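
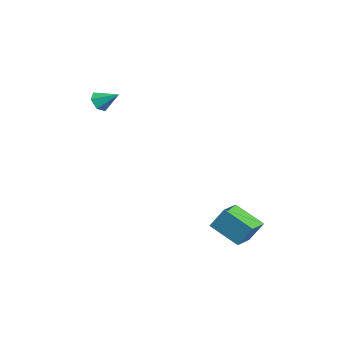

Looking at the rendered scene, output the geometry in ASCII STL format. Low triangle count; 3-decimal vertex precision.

solid 
facet normal -0.445 -0.733 -0.514
outer loop
vertex -1.939 -2.176 2.548
vertex -2.141 -2.438 3.096
vertex -2.505 -2.006 2.795
endloop
endfacet
facet normal 0.050 0.873 -0.485
outer loop
vertex -1.939 -2.176 2.548
vertex -2.505 -2.006 2.795
vertex -1.599 -1.542 3.724
endloop
endfacet
facet normal -0.446 -0.733 -0.514
outer loop
vertex -2.505 -2.006 2.795
vertex -2.141 -2.438 3.096
vertex -2.707 -2.267 3.343
endloop
endfacet
facet normal -0.579 0.798 0.166
outer loop
vertex -2.505 -2.006 2.795
vertex -2.707 -2.267 3.343
vertex -1.599 -1.542 3.724
endloop
endfacet
facet normal -0.446 -0.733 -0.514
outer loop
vertex -2.707 -2.267 3.343
vertex -2.141 -2.438 3.096
vertex -2.343 -2.699 3.644
endloop
endfacet
facet normal -0.446 0.227 0.866
outer loop
vertex -2.707 -2.267 3.343
vertex -2.343 -2.699 3.644
vertex -1.599 -1.542 3.724
endloop
endfacet
facet normal -0.444 -0.735 -0.513
outer loop
vertex -2.343 -2.699 3.644
vertex -2.141 -2.438 3.096
vertex -1.777 -2.869 3.398
endloop
endfacet
facet normal 0.316 -0.266 0.911
outer loop
vertex -2.343 -2.699 3.644
vertex -1.777 -2.869 3.398
vertex -1.599 -1.542 3.724
endloop
endfacet
facet normal -0.444 -0.735 -0.513
outer loop
vertex -1.777 -2.869 3.398
vertex -2.141 -2.438 3.096
vertex -1.575 -2.608 2.85
endloop
endfacet
facet normal 0.947 -0.191 0.258
outer loop
vertex -1.777 -2.869 3.398
vertex -1.575 -2.608 2.85
vertex -1.599 -1.542 3.724
endloop
endfacet
facet normal -0.444 -0.734 -0.514
outer loop
vertex -1.575 -2.608 2.85
vertex -2.141 -2.438 3.096
vertex -1.939 -2.176 2.548
endloop
endfacet
facet normal 0.814 0.379 -0.440
outer loop
vertex -1.575 -2.608 2.85
vertex -1.939 -2.176 2.548
vertex -1.599 -1.542 3.724
endloop
endfacet
facet normal -0.543 -0.672 0.504
outer loop
vertex 3.448 2.822 -2.007
vertex 2.445 3.516 -2.163
vertex 3.185 2.188 -3.135
endloop
endfacet
facet normal 0.816 -0.564 0.127
outer loop
vertex 4.135 3.364 -4.017
vertex 3.448 2.822 -2.007
vertex 3.185 2.188 -3.135
endloop
endfacet
facet normal -0.544 -0.671 0.504
outer loop
vertex 3.185 2.188 -3.135
vertex 2.445 3.516 -2.163
vertex 2.182 2.883 -3.291
endloop
endfacet
facet normal -0.199 -0.480 -0.854
outer loop
vertex 2.182 2.883 -3.291
vertex 4.135 3.364 -4.017
vertex 3.185 2.188 -3.135
endloop
endfacet
facet normal 0.199 0.480 0.854
outer loop
vertex 3.448 2.822 -2.007
vertex 3.395 4.692 -3.045
vertex 2.445 3.516 -2.163
endloop
endfacet
facet normal 0.816 -0.564 0.127
outer loop
vertex 4.398 3.997 -2.889
vertex 3.448 2.822 -2.007
vertex 4.135 3.364 -4.017
endloop
endfacet
facet normal 0.200 0.480 0.854
outer loop
vertex 4.398 3.997 -2.889
vertex 3.395 4.692 -3.045
vertex 3.448 2.822 -2.007
endloop
endfacet
facet normal -0.816 0.564 -0.126
outer loop
vertex 2.445 3.516 -2.163
vertex 3.395 4.692 -3.045
vertex 2.182 2.883 -3.291
endloop
endfacet
facet normal -0.199 -0.480 -0.854
outer loop
vertex 3.132 4.058 -4.173
vertex 4.135 3.364 -4.017
vertex 2.182 2.883 -3.291
endloop
endfacet
facet normal -0.816 0.564 -0.127
outer loop
vertex 2.182 2.883 -3.291
vertex 3.395 4.692 -3.045
vertex 3.132 4.058 -4.173
endloop
endfacet
facet normal 0.543 0.672 -0.504
outer loop
vertex 3.132 4.058 -4.173
vertex 4.398 3.997 -2.889
vertex 4.135 3.364 -4.017
endloop
endfacet
facet normal 0.544 0.671 -0.504
outer loop
vertex 3.395 4.692 -3.045
vertex 4.398 3.997 -2.889
vertex 3.132 4.058 -4.173
endloop
endfacet

endsolid


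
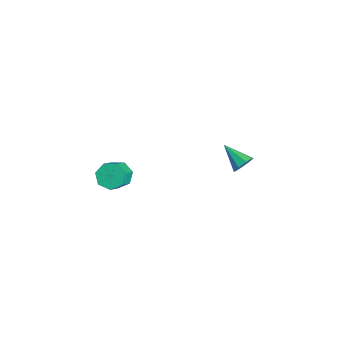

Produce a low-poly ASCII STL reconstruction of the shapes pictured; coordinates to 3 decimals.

solid 
facet normal 0.753 0.454 -0.476
outer loop
vertex -1.597 2.882 1.938
vertex -1.995 3.252 1.661
vertex -1.678 3.272 2.182
endloop
endfacet
facet normal 0.313 -0.456 0.833
outer loop
vertex -1.597 2.882 1.938
vertex -1.678 3.272 2.182
vertex -3.065 2.608 2.339
endloop
endfacet
facet normal 0.754 0.453 -0.476
outer loop
vertex -1.678 3.272 2.182
vertex -1.995 3.252 1.661
vertex -1.944 3.65 2.121
endloop
endfacet
facet normal 0.026 0.177 0.984
outer loop
vertex -1.678 3.272 2.182
vertex -1.944 3.65 2.121
vertex -3.065 2.608 2.339
endloop
endfacet
facet normal 0.753 0.454 -0.476
outer loop
vertex -1.944 3.65 2.121
vertex -1.995 3.252 1.661
vertex -2.241 3.795 1.79
endloop
endfacet
facet normal -0.438 0.610 0.660
outer loop
vertex -1.944 3.65 2.121
vertex -2.241 3.795 1.79
vertex -3.065 2.608 2.339
endloop
endfacet
facet normal 0.753 0.454 -0.477
outer loop
vertex -2.241 3.795 1.79
vertex -1.995 3.252 1.661
vertex -2.393 3.622 1.385
endloop
endfacet
facet normal -0.809 0.586 0.053
outer loop
vertex -2.241 3.795 1.79
vertex -2.393 3.622 1.385
vertex -3.065 2.608 2.339
endloop
endfacet
facet normal 0.753 0.453 -0.478
outer loop
vertex -2.393 3.622 1.385
vertex -1.995 3.252 1.661
vertex -2.313 3.232 1.141
endloop
endfacet
facet normal -0.868 0.123 -0.481
outer loop
vertex -2.393 3.622 1.385
vertex -2.313 3.232 1.141
vertex -3.065 2.608 2.339
endloop
endfacet
facet normal 0.753 0.453 -0.478
outer loop
vertex -2.313 3.232 1.141
vertex -1.995 3.252 1.661
vertex -2.046 2.853 1.202
endloop
endfacet
facet normal -0.582 -0.512 -0.632
outer loop
vertex -2.313 3.232 1.141
vertex -2.046 2.853 1.202
vertex -3.065 2.608 2.339
endloop
endfacet
facet normal 0.753 0.452 -0.477
outer loop
vertex -2.046 2.853 1.202
vertex -1.995 3.252 1.661
vertex -1.75 2.708 1.532
endloop
endfacet
facet normal -0.118 -0.944 -0.309
outer loop
vertex -2.046 2.853 1.202
vertex -1.75 2.708 1.532
vertex -3.065 2.608 2.339
endloop
endfacet
facet normal 0.753 0.452 -0.478
outer loop
vertex -1.75 2.708 1.532
vertex -1.995 3.252 1.661
vertex -1.597 2.882 1.938
endloop
endfacet
facet normal 0.253 -0.920 0.299
outer loop
vertex -1.75 2.708 1.532
vertex -1.597 2.882 1.938
vertex -3.065 2.608 2.339
endloop
endfacet
facet normal -0.629 0.431 -0.647
outer loop
vertex -1.353 -2.311 2.333
vertex -1.887 -2.731 2.572
vertex -1.686 -2.082 2.809
endloop
endfacet
facet normal 0.566 0.824 -0.000
outer loop
vertex -1.353 -2.311 2.333
vertex -1.686 -2.082 2.809
vertex -0.599 -2.829 3.109
endloop
endfacet
facet normal 0.566 0.824 -0.000
outer loop
vertex -0.599 -2.829 3.109
vertex -1.686 -2.082 2.809
vertex -0.932 -2.6 3.586
endloop
endfacet
facet normal 0.629 -0.432 0.646
outer loop
vertex -0.599 -2.829 3.109
vertex -0.932 -2.6 3.586
vertex -1.133 -3.249 3.348
endloop
endfacet
facet normal -0.629 0.431 -0.647
outer loop
vertex -1.686 -2.082 2.809
vertex -1.887 -2.731 2.572
vertex -2.17 -2.341 3.107
endloop
endfacet
facet normal -0.063 0.801 0.595
outer loop
vertex -1.686 -2.082 2.809
vertex -2.17 -2.341 3.107
vertex -0.932 -2.6 3.586
endloop
endfacet
facet normal -0.063 0.801 0.596
outer loop
vertex -0.932 -2.6 3.586
vertex -2.17 -2.341 3.107
vertex -1.416 -2.859 3.883
endloop
endfacet
facet normal 0.628 -0.432 0.647
outer loop
vertex -0.932 -2.6 3.586
vertex -1.416 -2.859 3.883
vertex -1.133 -3.249 3.348
endloop
endfacet
facet normal -0.628 0.432 -0.647
outer loop
vertex -2.17 -2.341 3.107
vertex -1.887 -2.731 2.572
vertex -2.441 -2.894 3.001
endloop
endfacet
facet normal -0.646 0.174 0.744
outer loop
vertex -2.17 -2.341 3.107
vertex -2.441 -2.894 3.001
vertex -1.416 -2.859 3.883
endloop
endfacet
facet normal -0.646 0.175 0.743
outer loop
vertex -1.416 -2.859 3.883
vertex -2.441 -2.894 3.001
vertex -1.687 -3.412 3.778
endloop
endfacet
facet normal 0.629 -0.431 0.647
outer loop
vertex -1.416 -2.859 3.883
vertex -1.687 -3.412 3.778
vertex -1.133 -3.249 3.348
endloop
endfacet
facet normal -0.628 0.432 -0.647
outer loop
vertex -2.441 -2.894 3.001
vertex -1.887 -2.731 2.572
vertex -2.295 -3.324 2.572
endloop
endfacet
facet normal -0.742 -0.583 0.332
outer loop
vertex -2.441 -2.894 3.001
vertex -2.295 -3.324 2.572
vertex -1.687 -3.412 3.778
endloop
endfacet
facet normal -0.742 -0.583 0.332
outer loop
vertex -1.687 -3.412 3.778
vertex -2.295 -3.324 2.572
vertex -1.541 -3.842 3.349
endloop
endfacet
facet normal 0.629 -0.432 0.647
outer loop
vertex -1.687 -3.412 3.778
vertex -1.541 -3.842 3.349
vertex -1.133 -3.249 3.348
endloop
endfacet
facet normal -0.628 0.432 -0.647
outer loop
vertex -2.295 -3.324 2.572
vertex -1.887 -2.731 2.572
vertex -1.842 -3.308 2.143
endloop
endfacet
facet normal -0.280 -0.902 -0.329
outer loop
vertex -2.295 -3.324 2.572
vertex -1.842 -3.308 2.143
vertex -1.541 -3.842 3.349
endloop
endfacet
facet normal -0.281 -0.902 -0.329
outer loop
vertex -1.541 -3.842 3.349
vertex -1.842 -3.308 2.143
vertex -1.088 -3.826 2.919
endloop
endfacet
facet normal 0.629 -0.432 0.647
outer loop
vertex -1.541 -3.842 3.349
vertex -1.088 -3.826 2.919
vertex -1.133 -3.249 3.348
endloop
endfacet
facet normal -0.629 0.432 -0.647
outer loop
vertex -1.842 -3.308 2.143
vertex -1.887 -2.731 2.572
vertex -1.422 -2.857 2.036
endloop
endfacet
facet normal 0.393 -0.542 -0.743
outer loop
vertex -1.842 -3.308 2.143
vertex -1.422 -2.857 2.036
vertex -1.088 -3.826 2.919
endloop
endfacet
facet normal 0.394 -0.541 -0.743
outer loop
vertex -1.088 -3.826 2.919
vertex -1.422 -2.857 2.036
vertex -0.668 -3.375 2.813
endloop
endfacet
facet normal 0.628 -0.432 0.647
outer loop
vertex -1.088 -3.826 2.919
vertex -0.668 -3.375 2.813
vertex -1.133 -3.249 3.348
endloop
endfacet
facet normal -0.629 0.431 -0.647
outer loop
vertex -1.422 -2.857 2.036
vertex -1.887 -2.731 2.572
vertex -1.353 -2.311 2.333
endloop
endfacet
facet normal 0.770 0.227 -0.596
outer loop
vertex -1.422 -2.857 2.036
vertex -1.353 -2.311 2.333
vertex -0.668 -3.375 2.813
endloop
endfacet
facet normal 0.770 0.226 -0.597
outer loop
vertex -0.668 -3.375 2.813
vertex -1.353 -2.311 2.333
vertex -0.599 -2.829 3.109
endloop
endfacet
facet normal 0.629 -0.431 0.648
outer loop
vertex -0.668 -3.375 2.813
vertex -0.599 -2.829 3.109
vertex -1.133 -3.249 3.348
endloop
endfacet

endsolid


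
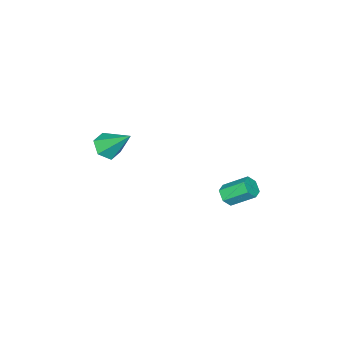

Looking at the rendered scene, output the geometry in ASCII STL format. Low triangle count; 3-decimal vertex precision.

solid 
facet normal 0.096 -0.701 -0.706
outer loop
vertex 0.116 -2.696 -1.296
vertex -0.189 -3.187 -0.85
vertex -0.607 -2.792 -1.299
endloop
endfacet
facet normal -0.118 0.901 -0.418
outer loop
vertex 0.116 -2.696 -1.296
vertex -0.607 -2.792 -1.299
vertex -0.351 -1.993 0.35
endloop
endfacet
facet normal 0.095 -0.702 -0.706
outer loop
vertex -0.607 -2.792 -1.299
vertex -0.189 -3.187 -0.85
vertex -0.913 -3.282 -0.853
endloop
endfacet
facet normal -0.879 0.467 -0.090
outer loop
vertex -0.607 -2.792 -1.299
vertex -0.913 -3.282 -0.853
vertex -0.351 -1.993 0.35
endloop
endfacet
facet normal 0.095 -0.703 -0.705
outer loop
vertex -0.913 -3.282 -0.853
vertex -0.189 -3.187 -0.85
vertex -0.494 -3.677 -0.403
endloop
endfacet
facet normal -0.796 -0.189 0.575
outer loop
vertex -0.913 -3.282 -0.853
vertex -0.494 -3.677 -0.403
vertex -0.351 -1.993 0.35
endloop
endfacet
facet normal 0.094 -0.702 -0.706
outer loop
vertex -0.494 -3.677 -0.403
vertex -0.189 -3.187 -0.85
vertex 0.23 -3.582 -0.401
endloop
endfacet
facet normal 0.051 -0.411 0.910
outer loop
vertex -0.494 -3.677 -0.403
vertex 0.23 -3.582 -0.401
vertex -0.351 -1.993 0.35
endloop
endfacet
facet normal 0.096 -0.701 -0.706
outer loop
vertex 0.23 -3.582 -0.401
vertex -0.189 -3.187 -0.85
vertex 0.535 -3.091 -0.847
endloop
endfacet
facet normal 0.813 0.023 0.581
outer loop
vertex 0.23 -3.582 -0.401
vertex 0.535 -3.091 -0.847
vertex -0.351 -1.993 0.35
endloop
endfacet
facet normal 0.096 -0.701 -0.706
outer loop
vertex 0.535 -3.091 -0.847
vertex -0.189 -3.187 -0.85
vertex 0.116 -2.696 -1.296
endloop
endfacet
facet normal 0.729 0.679 -0.083
outer loop
vertex 0.535 -3.091 -0.847
vertex 0.116 -2.696 -1.296
vertex -0.351 -1.993 0.35
endloop
endfacet
facet normal 0.343 -0.730 -0.591
outer loop
vertex -1.419 1.898 -1.961
vertex -1.713 2.099 -2.38
vertex -1.198 2.274 -2.297
endloop
endfacet
facet normal 0.849 -0.027 0.528
outer loop
vertex -1.419 1.898 -1.961
vertex -1.198 2.274 -2.297
vertex -1.873 2.861 -1.181
endloop
endfacet
facet normal 0.849 -0.028 0.528
outer loop
vertex -1.873 2.861 -1.181
vertex -1.198 2.274 -2.297
vertex -1.652 3.236 -1.516
endloop
endfacet
facet normal -0.344 0.730 0.590
outer loop
vertex -1.873 2.861 -1.181
vertex -1.652 3.236 -1.516
vertex -2.167 3.061 -1.6
endloop
endfacet
facet normal 0.343 -0.730 -0.590
outer loop
vertex -1.198 2.274 -2.297
vertex -1.713 2.099 -2.38
vertex -1.493 2.474 -2.716
endloop
endfacet
facet normal 0.770 0.579 -0.266
outer loop
vertex -1.198 2.274 -2.297
vertex -1.493 2.474 -2.716
vertex -1.652 3.236 -1.516
endloop
endfacet
facet normal 0.772 0.578 -0.265
outer loop
vertex -1.652 3.236 -1.516
vertex -1.493 2.474 -2.716
vertex -1.946 3.437 -1.935
endloop
endfacet
facet normal -0.344 0.729 0.591
outer loop
vertex -1.652 3.236 -1.516
vertex -1.946 3.437 -1.935
vertex -2.167 3.061 -1.6
endloop
endfacet
facet normal 0.344 -0.730 -0.590
outer loop
vertex -1.493 2.474 -2.716
vertex -1.713 2.099 -2.38
vertex -2.007 2.299 -2.799
endloop
endfacet
facet normal -0.078 0.605 -0.792
outer loop
vertex -1.493 2.474 -2.716
vertex -2.007 2.299 -2.799
vertex -1.946 3.437 -1.935
endloop
endfacet
facet normal -0.077 0.606 -0.792
outer loop
vertex -1.946 3.437 -1.935
vertex -2.007 2.299 -2.799
vertex -2.461 3.262 -2.019
endloop
endfacet
facet normal -0.344 0.729 0.591
outer loop
vertex -1.946 3.437 -1.935
vertex -2.461 3.262 -2.019
vertex -2.167 3.061 -1.6
endloop
endfacet
facet normal 0.344 -0.730 -0.590
outer loop
vertex -2.007 2.299 -2.799
vertex -1.713 2.099 -2.38
vertex -2.228 1.924 -2.464
endloop
endfacet
facet normal -0.849 0.028 -0.528
outer loop
vertex -2.007 2.299 -2.799
vertex -2.228 1.924 -2.464
vertex -2.461 3.262 -2.019
endloop
endfacet
facet normal -0.849 0.028 -0.528
outer loop
vertex -2.461 3.262 -2.019
vertex -2.228 1.924 -2.464
vertex -2.682 2.886 -1.683
endloop
endfacet
facet normal -0.343 0.730 0.591
outer loop
vertex -2.461 3.262 -2.019
vertex -2.682 2.886 -1.683
vertex -2.167 3.061 -1.6
endloop
endfacet
facet normal 0.344 -0.729 -0.591
outer loop
vertex -2.228 1.924 -2.464
vertex -1.713 2.099 -2.38
vertex -1.934 1.723 -2.045
endloop
endfacet
facet normal -0.772 -0.579 0.264
outer loop
vertex -2.228 1.924 -2.464
vertex -1.934 1.723 -2.045
vertex -2.682 2.886 -1.683
endloop
endfacet
facet normal -0.771 -0.579 0.266
outer loop
vertex -2.682 2.886 -1.683
vertex -1.934 1.723 -2.045
vertex -2.387 2.686 -1.264
endloop
endfacet
facet normal -0.343 0.730 0.590
outer loop
vertex -2.682 2.886 -1.683
vertex -2.387 2.686 -1.264
vertex -2.167 3.061 -1.6
endloop
endfacet
facet normal 0.344 -0.729 -0.591
outer loop
vertex -1.934 1.723 -2.045
vertex -1.713 2.099 -2.38
vertex -1.419 1.898 -1.961
endloop
endfacet
facet normal 0.077 -0.606 0.792
outer loop
vertex -1.934 1.723 -2.045
vertex -1.419 1.898 -1.961
vertex -2.387 2.686 -1.264
endloop
endfacet
facet normal 0.078 -0.605 0.792
outer loop
vertex -2.387 2.686 -1.264
vertex -1.419 1.898 -1.961
vertex -1.873 2.861 -1.181
endloop
endfacet
facet normal -0.344 0.730 0.590
outer loop
vertex -2.387 2.686 -1.264
vertex -1.873 2.861 -1.181
vertex -2.167 3.061 -1.6
endloop
endfacet

endsolid


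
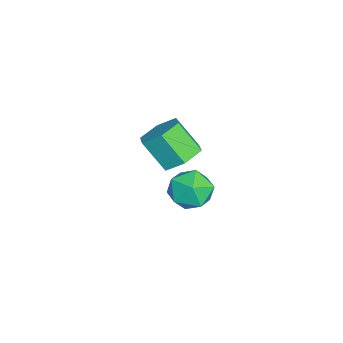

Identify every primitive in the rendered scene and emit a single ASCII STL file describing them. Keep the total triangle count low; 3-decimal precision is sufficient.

solid 
facet normal 0.243 0.578 -0.779
outer loop
vertex -0.527 -0.378 -1.543
vertex -1.265 0.202 -1.343
vertex -0.405 0.368 -0.952
endloop
endfacet
facet normal 0.962 -0.249 0.116
outer loop
vertex -0.527 -0.378 -1.543
vertex -0.405 0.368 -0.952
vertex -0.916 -1.302 -0.296
endloop
endfacet
facet normal 0.962 -0.249 0.116
outer loop
vertex -0.916 -1.302 -0.296
vertex -0.405 0.368 -0.952
vertex -0.794 -0.556 0.295
endloop
endfacet
facet normal -0.243 -0.578 0.779
outer loop
vertex -0.916 -1.302 -0.296
vertex -0.794 -0.556 0.295
vertex -1.655 -0.722 -0.097
endloop
endfacet
facet normal 0.243 0.578 -0.779
outer loop
vertex -0.405 0.368 -0.952
vertex -1.265 0.202 -1.343
vertex -1.143 0.948 -0.752
endloop
endfacet
facet normal 0.591 0.549 0.591
outer loop
vertex -0.405 0.368 -0.952
vertex -1.143 0.948 -0.752
vertex -0.794 -0.556 0.295
endloop
endfacet
facet normal 0.591 0.549 0.591
outer loop
vertex -0.794 -0.556 0.295
vertex -1.143 0.948 -0.752
vertex -1.533 0.025 0.495
endloop
endfacet
facet normal -0.243 -0.578 0.779
outer loop
vertex -0.794 -0.556 0.295
vertex -1.533 0.025 0.495
vertex -1.655 -0.722 -0.097
endloop
endfacet
facet normal 0.243 0.578 -0.779
outer loop
vertex -1.143 0.948 -0.752
vertex -1.265 0.202 -1.343
vertex -2.004 0.782 -1.144
endloop
endfacet
facet normal -0.370 0.798 0.475
outer loop
vertex -1.143 0.948 -0.752
vertex -2.004 0.782 -1.144
vertex -1.533 0.025 0.495
endloop
endfacet
facet normal -0.371 0.798 0.475
outer loop
vertex -1.533 0.025 0.495
vertex -2.004 0.782 -1.144
vertex -2.393 -0.142 0.103
endloop
endfacet
facet normal -0.243 -0.578 0.779
outer loop
vertex -1.533 0.025 0.495
vertex -2.393 -0.142 0.103
vertex -1.655 -0.722 -0.097
endloop
endfacet
facet normal 0.243 0.578 -0.779
outer loop
vertex -2.004 0.782 -1.144
vertex -1.265 0.202 -1.343
vertex -2.126 0.036 -1.735
endloop
endfacet
facet normal -0.962 0.249 -0.116
outer loop
vertex -2.004 0.782 -1.144
vertex -2.126 0.036 -1.735
vertex -2.393 -0.142 0.103
endloop
endfacet
facet normal -0.962 0.249 -0.116
outer loop
vertex -2.393 -0.142 0.103
vertex -2.126 0.036 -1.735
vertex -2.515 -0.888 -0.488
endloop
endfacet
facet normal -0.243 -0.578 0.779
outer loop
vertex -2.393 -0.142 0.103
vertex -2.515 -0.888 -0.488
vertex -1.655 -0.722 -0.097
endloop
endfacet
facet normal 0.243 0.578 -0.779
outer loop
vertex -2.126 0.036 -1.735
vertex -1.265 0.202 -1.343
vertex -1.387 -0.545 -1.935
endloop
endfacet
facet normal -0.591 -0.549 -0.591
outer loop
vertex -2.126 0.036 -1.735
vertex -1.387 -0.545 -1.935
vertex -2.515 -0.888 -0.488
endloop
endfacet
facet normal -0.591 -0.549 -0.591
outer loop
vertex -2.515 -0.888 -0.488
vertex -1.387 -0.545 -1.935
vertex -1.777 -1.468 -0.688
endloop
endfacet
facet normal -0.243 -0.578 0.779
outer loop
vertex -2.515 -0.888 -0.488
vertex -1.777 -1.468 -0.688
vertex -1.655 -0.722 -0.097
endloop
endfacet
facet normal 0.243 0.578 -0.779
outer loop
vertex -1.387 -0.545 -1.935
vertex -1.265 0.202 -1.343
vertex -0.527 -0.378 -1.543
endloop
endfacet
facet normal 0.371 -0.798 -0.475
outer loop
vertex -1.387 -0.545 -1.935
vertex -0.527 -0.378 -1.543
vertex -1.777 -1.468 -0.688
endloop
endfacet
facet normal 0.370 -0.798 -0.476
outer loop
vertex -1.777 -1.468 -0.688
vertex -0.527 -0.378 -1.543
vertex -0.916 -1.302 -0.296
endloop
endfacet
facet normal -0.243 -0.578 0.779
outer loop
vertex -1.777 -1.468 -0.688
vertex -0.916 -1.302 -0.296
vertex -1.655 -0.722 -0.097
endloop
endfacet
facet normal -0.333 0.938 -0.098
outer loop
vertex 2.842 1.539 -0.246
vertex 2.176 1.375 0.451
vertex 3.062 1.715 0.69
endloop
endfacet
facet normal 0.361 0.897 -0.254
outer loop
vertex 2.842 1.539 -0.246
vertex 3.062 1.715 0.69
vertex 3.718 1.286 0.106
endloop
endfacet
facet normal 0.441 0.431 -0.787
outer loop
vertex 2.842 1.539 -0.246
vertex 3.718 1.286 0.106
vertex 3.239 0.681 -0.494
endloop
endfacet
facet normal -0.204 0.183 -0.962
outer loop
vertex 2.842 1.539 -0.246
vertex 3.239 0.681 -0.494
vertex 2.286 0.736 -0.281
endloop
endfacet
facet normal -0.683 0.496 -0.536
outer loop
vertex 2.842 1.539 -0.246
vertex 2.286 0.736 -0.281
vertex 2.176 1.375 0.451
endloop
endfacet
facet normal 0.701 0.637 0.319
outer loop
vertex 3.718 1.286 0.106
vertex 3.062 1.715 0.69
vertex 3.594 0.964 1.021
endloop
endfacet
facet normal -0.424 0.703 0.571
outer loop
vertex 3.062 1.715 0.69
vertex 2.176 1.375 0.451
vertex 2.641 1.019 1.234
endloop
endfacet
facet normal -0.990 -0.012 -0.138
outer loop
vertex 2.176 1.375 0.451
vertex 2.286 0.736 -0.281
vertex 2.162 0.414 0.634
endloop
endfacet
facet normal -0.215 -0.517 -0.828
outer loop
vertex 2.286 0.736 -0.281
vertex 3.239 0.681 -0.494
vertex 2.818 -0.015 0.05
endloop
endfacet
facet normal 0.830 -0.116 -0.546
outer loop
vertex 3.239 0.681 -0.494
vertex 3.718 1.286 0.106
vertex 3.704 0.325 0.289
endloop
endfacet
facet normal 0.204 -0.183 0.962
outer loop
vertex 3.038 0.161 0.986
vertex 3.594 0.964 1.021
vertex 2.641 1.019 1.234
endloop
endfacet
facet normal -0.441 -0.431 0.787
outer loop
vertex 3.038 0.161 0.986
vertex 2.641 1.019 1.234
vertex 2.162 0.414 0.634
endloop
endfacet
facet normal -0.361 -0.897 0.254
outer loop
vertex 3.038 0.161 0.986
vertex 2.162 0.414 0.634
vertex 2.818 -0.015 0.05
endloop
endfacet
facet normal 0.333 -0.938 0.098
outer loop
vertex 3.038 0.161 0.986
vertex 2.818 -0.015 0.05
vertex 3.704 0.325 0.289
endloop
endfacet
facet normal 0.683 -0.496 0.536
outer loop
vertex 3.038 0.161 0.986
vertex 3.704 0.325 0.289
vertex 3.594 0.964 1.021
endloop
endfacet
facet normal 0.215 0.517 0.828
outer loop
vertex 2.641 1.019 1.234
vertex 3.594 0.964 1.021
vertex 3.062 1.715 0.69
endloop
endfacet
facet normal -0.830 0.116 0.546
outer loop
vertex 2.162 0.414 0.634
vertex 2.641 1.019 1.234
vertex 2.176 1.375 0.451
endloop
endfacet
facet normal -0.701 -0.637 -0.319
outer loop
vertex 2.818 -0.015 0.05
vertex 2.162 0.414 0.634
vertex 2.286 0.736 -0.281
endloop
endfacet
facet normal 0.424 -0.703 -0.571
outer loop
vertex 3.704 0.325 0.289
vertex 2.818 -0.015 0.05
vertex 3.239 0.681 -0.494
endloop
endfacet
facet normal 0.990 0.012 0.138
outer loop
vertex 3.594 0.964 1.021
vertex 3.704 0.325 0.289
vertex 3.718 1.286 0.106
endloop
endfacet

endsolid


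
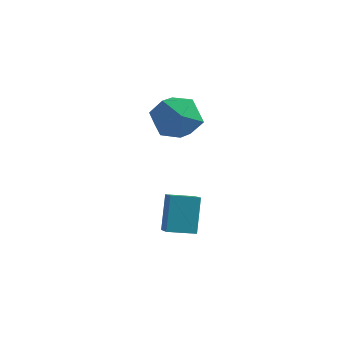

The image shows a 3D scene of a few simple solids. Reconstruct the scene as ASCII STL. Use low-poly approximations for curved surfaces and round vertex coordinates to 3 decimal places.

solid 
facet normal -0.173 0.278 0.945
outer loop
vertex -0.826 3.492 2.584
vertex -0.7 2.477 2.906
vertex 0.145 3.136 2.867
endloop
endfacet
facet normal 0.129 0.808 0.575
outer loop
vertex -0.826 3.492 2.584
vertex 0.145 3.136 2.867
vertex 0.035 3.766 2.006
endloop
endfacet
facet normal -0.292 0.956 0.018
outer loop
vertex -0.826 3.492 2.584
vertex 0.035 3.766 2.006
vertex -0.879 3.496 1.513
endloop
endfacet
facet normal -0.854 0.518 0.044
outer loop
vertex -0.826 3.492 2.584
vertex -0.879 3.496 1.513
vertex -1.333 2.7 2.069
endloop
endfacet
facet normal -0.781 0.099 0.617
outer loop
vertex -0.826 3.492 2.584
vertex -1.333 2.7 2.069
vertex -0.7 2.477 2.906
endloop
endfacet
facet normal 0.754 0.573 0.323
outer loop
vertex 0.035 3.766 2.006
vertex 0.145 3.136 2.867
vertex 0.693 2.92 1.971
endloop
endfacet
facet normal 0.265 -0.285 0.921
outer loop
vertex 0.145 3.136 2.867
vertex -0.7 2.477 2.906
vertex 0.239 2.124 2.527
endloop
endfacet
facet normal -0.719 -0.575 0.390
outer loop
vertex -0.7 2.477 2.906
vertex -1.333 2.7 2.069
vertex -0.675 1.854 2.034
endloop
endfacet
facet normal -0.837 0.103 -0.537
outer loop
vertex -1.333 2.7 2.069
vertex -0.879 3.496 1.513
vertex -0.785 2.484 1.173
endloop
endfacet
facet normal 0.072 0.813 -0.578
outer loop
vertex -0.879 3.496 1.513
vertex 0.035 3.766 2.006
vertex 0.06 3.143 1.134
endloop
endfacet
facet normal 0.854 -0.518 -0.044
outer loop
vertex 0.186 2.128 1.456
vertex 0.693 2.92 1.971
vertex 0.239 2.124 2.527
endloop
endfacet
facet normal 0.292 -0.956 -0.018
outer loop
vertex 0.186 2.128 1.456
vertex 0.239 2.124 2.527
vertex -0.675 1.854 2.034
endloop
endfacet
facet normal -0.129 -0.808 -0.575
outer loop
vertex 0.186 2.128 1.456
vertex -0.675 1.854 2.034
vertex -0.785 2.484 1.173
endloop
endfacet
facet normal 0.173 -0.278 -0.945
outer loop
vertex 0.186 2.128 1.456
vertex -0.785 2.484 1.173
vertex 0.06 3.143 1.134
endloop
endfacet
facet normal 0.781 -0.099 -0.617
outer loop
vertex 0.186 2.128 1.456
vertex 0.06 3.143 1.134
vertex 0.693 2.92 1.971
endloop
endfacet
facet normal 0.837 -0.103 0.537
outer loop
vertex 0.239 2.124 2.527
vertex 0.693 2.92 1.971
vertex 0.145 3.136 2.867
endloop
endfacet
facet normal -0.072 -0.813 0.578
outer loop
vertex -0.675 1.854 2.034
vertex 0.239 2.124 2.527
vertex -0.7 2.477 2.906
endloop
endfacet
facet normal -0.754 -0.573 -0.323
outer loop
vertex -0.785 2.484 1.173
vertex -0.675 1.854 2.034
vertex -1.333 2.7 2.069
endloop
endfacet
facet normal -0.265 0.285 -0.921
outer loop
vertex 0.06 3.143 1.134
vertex -0.785 2.484 1.173
vertex -0.879 3.496 1.513
endloop
endfacet
facet normal 0.719 0.575 -0.390
outer loop
vertex 0.693 2.92 1.971
vertex 0.06 3.143 1.134
vertex 0.035 3.766 2.006
endloop
endfacet
facet normal -0.831 -0.535 0.154
outer loop
vertex 0.327 1.083 -0.884
vertex -0.288 1.888 -1.406
vertex 0.539 0.36 -2.249
endloop
endfacet
facet normal 0.540 -0.706 0.458
outer loop
vertex 1.428 0.932 -2.414
vertex 0.327 1.083 -0.884
vertex 0.539 0.36 -2.249
endloop
endfacet
facet normal -0.831 -0.535 0.154
outer loop
vertex 0.539 0.36 -2.249
vertex -0.288 1.888 -1.406
vertex -0.076 1.165 -2.771
endloop
endfacet
facet normal 0.136 -0.464 -0.875
outer loop
vertex -0.076 1.165 -2.771
vertex 1.428 0.932 -2.414
vertex 0.539 0.36 -2.249
endloop
endfacet
facet normal -0.136 0.464 0.875
outer loop
vertex 0.327 1.083 -0.884
vertex 0.601 2.46 -1.571
vertex -0.288 1.888 -1.406
endloop
endfacet
facet normal 0.540 -0.706 0.458
outer loop
vertex 1.216 1.655 -1.049
vertex 0.327 1.083 -0.884
vertex 1.428 0.932 -2.414
endloop
endfacet
facet normal -0.136 0.464 0.875
outer loop
vertex 1.216 1.655 -1.049
vertex 0.601 2.46 -1.571
vertex 0.327 1.083 -0.884
endloop
endfacet
facet normal -0.540 0.706 -0.458
outer loop
vertex -0.288 1.888 -1.406
vertex 0.601 2.46 -1.571
vertex -0.076 1.165 -2.771
endloop
endfacet
facet normal 0.136 -0.464 -0.875
outer loop
vertex 0.813 1.737 -2.936
vertex 1.428 0.932 -2.414
vertex -0.076 1.165 -2.771
endloop
endfacet
facet normal -0.540 0.706 -0.458
outer loop
vertex -0.076 1.165 -2.771
vertex 0.601 2.46 -1.571
vertex 0.813 1.737 -2.936
endloop
endfacet
facet normal 0.831 0.535 -0.154
outer loop
vertex 0.813 1.737 -2.936
vertex 1.216 1.655 -1.049
vertex 1.428 0.932 -2.414
endloop
endfacet
facet normal 0.831 0.535 -0.154
outer loop
vertex 0.601 2.46 -1.571
vertex 1.216 1.655 -1.049
vertex 0.813 1.737 -2.936
endloop
endfacet

endsolid


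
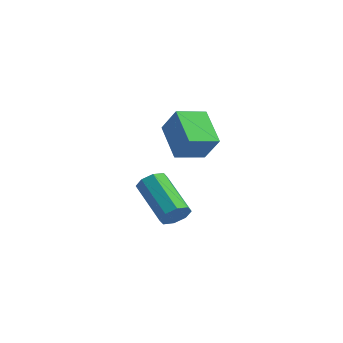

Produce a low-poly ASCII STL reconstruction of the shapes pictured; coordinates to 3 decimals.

solid 
facet normal -0.726 0.433 0.535
outer loop
vertex 2.246 0.317 4.569
vertex 2.735 1.469 4.301
vertex 1.491 0.386 3.488
endloop
endfacet
facet normal -0.382 -0.900 0.209
outer loop
vertex 2.725 -0.349 2.579
vertex 2.246 0.317 4.569
vertex 1.491 0.386 3.488
endloop
endfacet
facet normal -0.726 0.433 0.535
outer loop
vertex 1.491 0.386 3.488
vertex 2.735 1.469 4.301
vertex 1.98 1.538 3.22
endloop
endfacet
facet normal -0.572 0.052 -0.819
outer loop
vertex 1.98 1.538 3.22
vertex 2.725 -0.349 2.579
vertex 1.491 0.386 3.488
endloop
endfacet
facet normal 0.572 -0.052 0.819
outer loop
vertex 2.246 0.317 4.569
vertex 3.969 0.734 3.392
vertex 2.735 1.469 4.301
endloop
endfacet
facet normal -0.382 -0.900 0.209
outer loop
vertex 3.48 -0.418 3.66
vertex 2.246 0.317 4.569
vertex 2.725 -0.349 2.579
endloop
endfacet
facet normal 0.572 -0.052 0.819
outer loop
vertex 3.48 -0.418 3.66
vertex 3.969 0.734 3.392
vertex 2.246 0.317 4.569
endloop
endfacet
facet normal 0.382 0.900 -0.209
outer loop
vertex 2.735 1.469 4.301
vertex 3.969 0.734 3.392
vertex 1.98 1.538 3.22
endloop
endfacet
facet normal -0.572 0.052 -0.819
outer loop
vertex 3.214 0.803 2.311
vertex 2.725 -0.349 2.579
vertex 1.98 1.538 3.22
endloop
endfacet
facet normal 0.382 0.900 -0.209
outer loop
vertex 1.98 1.538 3.22
vertex 3.969 0.734 3.392
vertex 3.214 0.803 2.311
endloop
endfacet
facet normal 0.726 -0.433 -0.535
outer loop
vertex 3.214 0.803 2.311
vertex 3.48 -0.418 3.66
vertex 2.725 -0.349 2.579
endloop
endfacet
facet normal 0.726 -0.433 -0.535
outer loop
vertex 3.969 0.734 3.392
vertex 3.48 -0.418 3.66
vertex 3.214 0.803 2.311
endloop
endfacet
facet normal 0.816 -0.294 -0.498
outer loop
vertex 2.248 0.385 -0.544
vertex 1.981 0.611 -1.115
vertex 2.368 0.875 -0.637
endloop
endfacet
facet normal 0.529 0.031 0.848
outer loop
vertex 2.248 0.385 -0.544
vertex 2.368 0.875 -0.637
vertex 0.527 1.004 0.507
endloop
endfacet
facet normal 0.529 0.032 0.848
outer loop
vertex 0.527 1.004 0.507
vertex 2.368 0.875 -0.637
vertex 0.646 1.494 0.414
endloop
endfacet
facet normal -0.816 0.293 0.498
outer loop
vertex 0.527 1.004 0.507
vertex 0.646 1.494 0.414
vertex 0.259 1.229 -0.065
endloop
endfacet
facet normal 0.816 -0.294 -0.498
outer loop
vertex 2.368 0.875 -0.637
vertex 1.981 0.611 -1.115
vertex 2.261 1.21 -1.01
endloop
endfacet
facet normal 0.539 0.698 0.472
outer loop
vertex 2.368 0.875 -0.637
vertex 2.261 1.21 -1.01
vertex 0.646 1.494 0.414
endloop
endfacet
facet normal 0.539 0.698 0.472
outer loop
vertex 0.646 1.494 0.414
vertex 2.261 1.21 -1.01
vertex 0.539 1.829 0.041
endloop
endfacet
facet normal -0.816 0.293 0.497
outer loop
vertex 0.646 1.494 0.414
vertex 0.539 1.829 0.041
vertex 0.259 1.229 -0.065
endloop
endfacet
facet normal 0.816 -0.294 -0.498
outer loop
vertex 2.261 1.21 -1.01
vertex 1.981 0.611 -1.115
vertex 1.99 1.194 -1.445
endloop
endfacet
facet normal 0.233 0.956 -0.180
outer loop
vertex 2.261 1.21 -1.01
vertex 1.99 1.194 -1.445
vertex 0.539 1.829 0.041
endloop
endfacet
facet normal 0.233 0.956 -0.180
outer loop
vertex 0.539 1.829 0.041
vertex 1.99 1.194 -1.445
vertex 0.268 1.813 -0.394
endloop
endfacet
facet normal -0.816 0.293 0.498
outer loop
vertex 0.539 1.829 0.041
vertex 0.268 1.813 -0.394
vertex 0.259 1.229 -0.065
endloop
endfacet
facet normal 0.816 -0.294 -0.498
outer loop
vertex 1.99 1.194 -1.445
vertex 1.981 0.611 -1.115
vertex 1.713 0.836 -1.687
endloop
endfacet
facet normal -0.209 0.654 -0.727
outer loop
vertex 1.99 1.194 -1.445
vertex 1.713 0.836 -1.687
vertex 0.268 1.813 -0.394
endloop
endfacet
facet normal -0.209 0.653 -0.728
outer loop
vertex 0.268 1.813 -0.394
vertex 1.713 0.836 -1.687
vertex -0.008 1.455 -0.636
endloop
endfacet
facet normal -0.816 0.293 0.498
outer loop
vertex 0.268 1.813 -0.394
vertex -0.008 1.455 -0.636
vertex 0.259 1.229 -0.065
endloop
endfacet
facet normal 0.816 -0.293 -0.498
outer loop
vertex 1.713 0.836 -1.687
vertex 1.981 0.611 -1.115
vertex 1.594 0.346 -1.594
endloop
endfacet
facet normal -0.529 -0.032 -0.848
outer loop
vertex 1.713 0.836 -1.687
vertex 1.594 0.346 -1.594
vertex -0.008 1.455 -0.636
endloop
endfacet
facet normal -0.529 -0.031 -0.848
outer loop
vertex -0.008 1.455 -0.636
vertex 1.594 0.346 -1.594
vertex -0.128 0.965 -0.543
endloop
endfacet
facet normal -0.816 0.294 0.498
outer loop
vertex -0.008 1.455 -0.636
vertex -0.128 0.965 -0.543
vertex 0.259 1.229 -0.065
endloop
endfacet
facet normal 0.816 -0.293 -0.497
outer loop
vertex 1.594 0.346 -1.594
vertex 1.981 0.611 -1.115
vertex 1.701 0.011 -1.221
endloop
endfacet
facet normal -0.539 -0.698 -0.472
outer loop
vertex 1.594 0.346 -1.594
vertex 1.701 0.011 -1.221
vertex -0.128 0.965 -0.543
endloop
endfacet
facet normal -0.539 -0.698 -0.472
outer loop
vertex -0.128 0.965 -0.543
vertex 1.701 0.011 -1.221
vertex -0.021 0.63 -0.17
endloop
endfacet
facet normal -0.816 0.294 0.498
outer loop
vertex -0.128 0.965 -0.543
vertex -0.021 0.63 -0.17
vertex 0.259 1.229 -0.065
endloop
endfacet
facet normal 0.816 -0.293 -0.498
outer loop
vertex 1.701 0.011 -1.221
vertex 1.981 0.611 -1.115
vertex 1.972 0.027 -0.786
endloop
endfacet
facet normal -0.233 -0.956 0.180
outer loop
vertex 1.701 0.011 -1.221
vertex 1.972 0.027 -0.786
vertex -0.021 0.63 -0.17
endloop
endfacet
facet normal -0.233 -0.956 0.180
outer loop
vertex -0.021 0.63 -0.17
vertex 1.972 0.027 -0.786
vertex 0.25 0.646 0.265
endloop
endfacet
facet normal -0.816 0.294 0.498
outer loop
vertex -0.021 0.63 -0.17
vertex 0.25 0.646 0.265
vertex 0.259 1.229 -0.065
endloop
endfacet
facet normal 0.816 -0.293 -0.498
outer loop
vertex 1.972 0.027 -0.786
vertex 1.981 0.611 -1.115
vertex 2.248 0.385 -0.544
endloop
endfacet
facet normal 0.209 -0.653 0.728
outer loop
vertex 1.972 0.027 -0.786
vertex 2.248 0.385 -0.544
vertex 0.25 0.646 0.265
endloop
endfacet
facet normal 0.209 -0.654 0.727
outer loop
vertex 0.25 0.646 0.265
vertex 2.248 0.385 -0.544
vertex 0.527 1.004 0.507
endloop
endfacet
facet normal -0.816 0.294 0.498
outer loop
vertex 0.25 0.646 0.265
vertex 0.527 1.004 0.507
vertex 0.259 1.229 -0.065
endloop
endfacet

endsolid


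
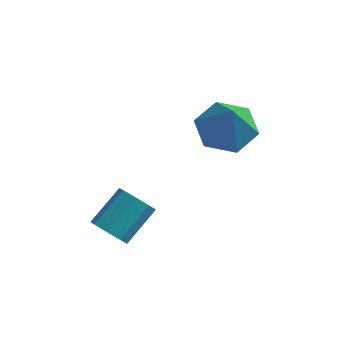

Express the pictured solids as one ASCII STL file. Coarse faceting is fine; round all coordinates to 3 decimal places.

solid 
facet normal -0.270 0.448 -0.852
outer loop
vertex 0.315 0.325 -1.447
vertex -0.565 0.116 -1.278
vertex -0.213 0.909 -0.973
endloop
endfacet
facet normal 0.812 0.362 0.458
outer loop
vertex 0.315 0.325 -1.447
vertex -0.213 0.909 -0.973
vertex -0.135 -0.596 0.078
endloop
endfacet
facet normal -0.270 0.448 -0.852
outer loop
vertex -0.213 0.909 -0.973
vertex -0.565 0.116 -1.278
vertex -1.093 0.701 -0.803
endloop
endfacet
facet normal 0.023 0.573 0.819
outer loop
vertex -0.213 0.909 -0.973
vertex -1.093 0.701 -0.803
vertex -0.135 -0.596 0.078
endloop
endfacet
facet normal -0.270 0.448 -0.852
outer loop
vertex -1.093 0.701 -0.803
vertex -0.565 0.116 -1.278
vertex -1.445 -0.093 -1.109
endloop
endfacet
facet normal -0.669 0.010 0.743
outer loop
vertex -1.093 0.701 -0.803
vertex -1.445 -0.093 -1.109
vertex -0.135 -0.596 0.078
endloop
endfacet
facet normal -0.270 0.447 -0.853
outer loop
vertex -1.445 -0.093 -1.109
vertex -0.565 0.116 -1.278
vertex -0.916 -0.678 -1.583
endloop
endfacet
facet normal -0.570 -0.763 0.306
outer loop
vertex -1.445 -0.093 -1.109
vertex -0.916 -0.678 -1.583
vertex -0.135 -0.596 0.078
endloop
endfacet
facet normal -0.270 0.447 -0.853
outer loop
vertex -0.916 -0.678 -1.583
vertex -0.565 0.116 -1.278
vertex -0.036 -0.469 -1.752
endloop
endfacet
facet normal 0.221 -0.974 -0.056
outer loop
vertex -0.916 -0.678 -1.583
vertex -0.036 -0.469 -1.752
vertex -0.135 -0.596 0.078
endloop
endfacet
facet normal -0.270 0.447 -0.853
outer loop
vertex -0.036 -0.469 -1.752
vertex -0.565 0.116 -1.278
vertex 0.315 0.325 -1.447
endloop
endfacet
facet normal 0.911 -0.411 0.021
outer loop
vertex -0.036 -0.469 -1.752
vertex 0.315 0.325 -1.447
vertex -0.135 -0.596 0.078
endloop
endfacet
facet normal -0.320 -0.740 -0.591
outer loop
vertex -2.43 -2.8 -4.482
vertex -2.745 -3.036 -4.016
vertex -2.865 -2.632 -4.457
endloop
endfacet
facet normal 0.173 0.568 -0.805
outer loop
vertex -2.43 -2.8 -4.482
vertex -2.865 -2.632 -4.457
vertex -2.001 -1.808 -3.69
endloop
endfacet
facet normal 0.173 0.568 -0.805
outer loop
vertex -2.001 -1.808 -3.69
vertex -2.865 -2.632 -4.457
vertex -2.435 -1.64 -3.665
endloop
endfacet
facet normal 0.321 0.740 0.591
outer loop
vertex -2.001 -1.808 -3.69
vertex -2.435 -1.64 -3.665
vertex -2.315 -2.044 -3.224
endloop
endfacet
facet normal -0.321 -0.740 -0.591
outer loop
vertex -2.865 -2.632 -4.457
vertex -2.745 -3.036 -4.016
vertex -3.229 -2.701 -4.173
endloop
endfacet
facet normal -0.538 0.656 -0.530
outer loop
vertex -2.865 -2.632 -4.457
vertex -3.229 -2.701 -4.173
vertex -2.435 -1.64 -3.665
endloop
endfacet
facet normal -0.536 0.656 -0.532
outer loop
vertex -2.435 -1.64 -3.665
vertex -3.229 -2.701 -4.173
vertex -2.8 -1.709 -3.382
endloop
endfacet
facet normal 0.319 0.741 0.592
outer loop
vertex -2.435 -1.64 -3.665
vertex -2.8 -1.709 -3.382
vertex -2.315 -2.044 -3.224
endloop
endfacet
facet normal -0.320 -0.740 -0.592
outer loop
vertex -3.229 -2.701 -4.173
vertex -2.745 -3.036 -4.016
vertex -3.31 -2.966 -3.798
endloop
endfacet
facet normal -0.931 0.360 0.053
outer loop
vertex -3.229 -2.701 -4.173
vertex -3.31 -2.966 -3.798
vertex -2.8 -1.709 -3.382
endloop
endfacet
facet normal -0.931 0.360 0.053
outer loop
vertex -2.8 -1.709 -3.382
vertex -3.31 -2.966 -3.798
vertex -2.881 -1.974 -3.006
endloop
endfacet
facet normal 0.319 0.741 0.591
outer loop
vertex -2.8 -1.709 -3.382
vertex -2.881 -1.974 -3.006
vertex -2.315 -2.044 -3.224
endloop
endfacet
facet normal -0.320 -0.741 -0.591
outer loop
vertex -3.31 -2.966 -3.798
vertex -2.745 -3.036 -4.016
vertex -3.059 -3.272 -3.55
endloop
endfacet
facet normal -0.780 -0.148 0.608
outer loop
vertex -3.31 -2.966 -3.798
vertex -3.059 -3.272 -3.55
vertex -2.881 -1.974 -3.006
endloop
endfacet
facet normal -0.780 -0.148 0.608
outer loop
vertex -2.881 -1.974 -3.006
vertex -3.059 -3.272 -3.55
vertex -2.63 -2.28 -2.758
endloop
endfacet
facet normal 0.319 0.741 0.591
outer loop
vertex -2.881 -1.974 -3.006
vertex -2.63 -2.28 -2.758
vertex -2.315 -2.044 -3.224
endloop
endfacet
facet normal -0.321 -0.740 -0.591
outer loop
vertex -3.059 -3.272 -3.55
vertex -2.745 -3.036 -4.016
vertex -2.625 -3.44 -3.575
endloop
endfacet
facet normal -0.173 -0.568 0.805
outer loop
vertex -3.059 -3.272 -3.55
vertex -2.625 -3.44 -3.575
vertex -2.63 -2.28 -2.758
endloop
endfacet
facet normal -0.173 -0.568 0.805
outer loop
vertex -2.63 -2.28 -2.758
vertex -2.625 -3.44 -3.575
vertex -2.195 -2.448 -2.783
endloop
endfacet
facet normal 0.320 0.740 0.591
outer loop
vertex -2.63 -2.28 -2.758
vertex -2.195 -2.448 -2.783
vertex -2.315 -2.044 -3.224
endloop
endfacet
facet normal -0.319 -0.741 -0.592
outer loop
vertex -2.625 -3.44 -3.575
vertex -2.745 -3.036 -4.016
vertex -2.26 -3.371 -3.858
endloop
endfacet
facet normal 0.536 -0.656 0.531
outer loop
vertex -2.625 -3.44 -3.575
vertex -2.26 -3.371 -3.858
vertex -2.195 -2.448 -2.783
endloop
endfacet
facet normal 0.538 -0.655 0.530
outer loop
vertex -2.195 -2.448 -2.783
vertex -2.26 -3.371 -3.858
vertex -1.831 -2.379 -3.067
endloop
endfacet
facet normal 0.321 0.740 0.591
outer loop
vertex -2.195 -2.448 -2.783
vertex -1.831 -2.379 -3.067
vertex -2.315 -2.044 -3.224
endloop
endfacet
facet normal -0.319 -0.741 -0.591
outer loop
vertex -2.26 -3.371 -3.858
vertex -2.745 -3.036 -4.016
vertex -2.179 -3.106 -4.234
endloop
endfacet
facet normal 0.931 -0.360 -0.053
outer loop
vertex -2.26 -3.371 -3.858
vertex -2.179 -3.106 -4.234
vertex -1.831 -2.379 -3.067
endloop
endfacet
facet normal 0.931 -0.360 -0.053
outer loop
vertex -1.831 -2.379 -3.067
vertex -2.179 -3.106 -4.234
vertex -1.75 -2.114 -3.442
endloop
endfacet
facet normal 0.320 0.740 0.592
outer loop
vertex -1.831 -2.379 -3.067
vertex -1.75 -2.114 -3.442
vertex -2.315 -2.044 -3.224
endloop
endfacet
facet normal -0.319 -0.741 -0.591
outer loop
vertex -2.179 -3.106 -4.234
vertex -2.745 -3.036 -4.016
vertex -2.43 -2.8 -4.482
endloop
endfacet
facet normal 0.780 0.148 -0.608
outer loop
vertex -2.179 -3.106 -4.234
vertex -2.43 -2.8 -4.482
vertex -1.75 -2.114 -3.442
endloop
endfacet
facet normal 0.780 0.148 -0.608
outer loop
vertex -1.75 -2.114 -3.442
vertex -2.43 -2.8 -4.482
vertex -2.001 -1.808 -3.69
endloop
endfacet
facet normal 0.320 0.741 0.591
outer loop
vertex -1.75 -2.114 -3.442
vertex -2.001 -1.808 -3.69
vertex -2.315 -2.044 -3.224
endloop
endfacet

endsolid


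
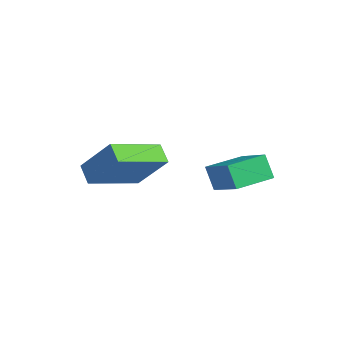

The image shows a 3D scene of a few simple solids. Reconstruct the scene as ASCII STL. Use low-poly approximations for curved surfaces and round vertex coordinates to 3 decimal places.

solid 
facet normal -0.525 -0.007 0.851
outer loop
vertex 2.382 1.363 2.788
vertex 2.443 2.781 2.837
vertex 0.988 1.453 1.929
endloop
endfacet
facet normal -0.043 -0.998 -0.034
outer loop
vertex 1.497 1.459 1.103
vertex 2.382 1.363 2.788
vertex 0.988 1.453 1.929
endloop
endfacet
facet normal -0.525 -0.007 0.851
outer loop
vertex 0.988 1.453 1.929
vertex 2.443 2.781 2.837
vertex 1.049 2.871 1.978
endloop
endfacet
facet normal -0.850 0.055 -0.524
outer loop
vertex 1.049 2.871 1.978
vertex 1.497 1.459 1.103
vertex 0.988 1.453 1.929
endloop
endfacet
facet normal 0.850 -0.055 0.524
outer loop
vertex 2.382 1.363 2.788
vertex 2.952 2.787 2.011
vertex 2.443 2.781 2.837
endloop
endfacet
facet normal -0.043 -0.998 -0.034
outer loop
vertex 2.891 1.369 1.962
vertex 2.382 1.363 2.788
vertex 1.497 1.459 1.103
endloop
endfacet
facet normal 0.850 -0.055 0.524
outer loop
vertex 2.891 1.369 1.962
vertex 2.952 2.787 2.011
vertex 2.382 1.363 2.788
endloop
endfacet
facet normal 0.043 0.998 0.034
outer loop
vertex 2.443 2.781 2.837
vertex 2.952 2.787 2.011
vertex 1.049 2.871 1.978
endloop
endfacet
facet normal -0.850 0.055 -0.524
outer loop
vertex 1.558 2.877 1.152
vertex 1.497 1.459 1.103
vertex 1.049 2.871 1.978
endloop
endfacet
facet normal 0.043 0.998 0.034
outer loop
vertex 1.049 2.871 1.978
vertex 2.952 2.787 2.011
vertex 1.558 2.877 1.152
endloop
endfacet
facet normal 0.525 0.007 -0.851
outer loop
vertex 1.558 2.877 1.152
vertex 2.891 1.369 1.962
vertex 1.497 1.459 1.103
endloop
endfacet
facet normal 0.525 0.007 -0.851
outer loop
vertex 2.952 2.787 2.011
vertex 2.891 1.369 1.962
vertex 1.558 2.877 1.152
endloop
endfacet
facet normal -0.546 -0.326 -0.772
outer loop
vertex 0.186 -2.478 2.107
vertex -0.483 -2.352 2.527
vertex 0.084 -0.548 1.365
endloop
endfacet
facet normal 0.836 -0.158 -0.525
outer loop
vertex 1.023 0.012 2.693
vertex 0.186 -2.478 2.107
vertex 0.084 -0.548 1.365
endloop
endfacet
facet normal -0.546 -0.326 -0.772
outer loop
vertex 0.084 -0.548 1.365
vertex -0.483 -2.352 2.527
vertex -0.585 -0.422 1.785
endloop
endfacet
facet normal -0.049 0.932 -0.358
outer loop
vertex -0.585 -0.422 1.785
vertex 1.023 0.012 2.693
vertex 0.084 -0.548 1.365
endloop
endfacet
facet normal 0.049 -0.932 0.358
outer loop
vertex 0.186 -2.478 2.107
vertex 0.456 -1.792 3.855
vertex -0.483 -2.352 2.527
endloop
endfacet
facet normal 0.836 -0.158 -0.525
outer loop
vertex 1.125 -1.918 3.435
vertex 0.186 -2.478 2.107
vertex 1.023 0.012 2.693
endloop
endfacet
facet normal 0.049 -0.932 0.358
outer loop
vertex 1.125 -1.918 3.435
vertex 0.456 -1.792 3.855
vertex 0.186 -2.478 2.107
endloop
endfacet
facet normal -0.836 0.158 0.525
outer loop
vertex -0.483 -2.352 2.527
vertex 0.456 -1.792 3.855
vertex -0.585 -0.422 1.785
endloop
endfacet
facet normal -0.049 0.932 -0.358
outer loop
vertex 0.354 0.138 3.113
vertex 1.023 0.012 2.693
vertex -0.585 -0.422 1.785
endloop
endfacet
facet normal -0.836 0.158 0.525
outer loop
vertex -0.585 -0.422 1.785
vertex 0.456 -1.792 3.855
vertex 0.354 0.138 3.113
endloop
endfacet
facet normal 0.546 0.326 0.772
outer loop
vertex 0.354 0.138 3.113
vertex 1.125 -1.918 3.435
vertex 1.023 0.012 2.693
endloop
endfacet
facet normal 0.546 0.326 0.772
outer loop
vertex 0.456 -1.792 3.855
vertex 1.125 -1.918 3.435
vertex 0.354 0.138 3.113
endloop
endfacet

endsolid


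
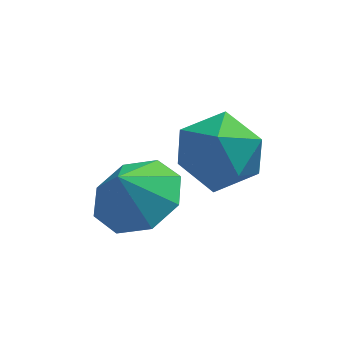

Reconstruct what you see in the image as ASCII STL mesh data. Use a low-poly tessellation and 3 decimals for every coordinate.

solid 
facet normal 0.381 0.237 -0.894
outer loop
vertex -2.19 -2.518 1.324
vertex -3.08 -2.751 0.883
vertex -2.672 -1.905 1.281
endloop
endfacet
facet normal 0.240 0.254 0.937
outer loop
vertex -2.19 -2.518 1.324
vertex -2.672 -1.905 1.281
vertex -3.46 -2.989 1.777
endloop
endfacet
facet normal 0.381 0.237 -0.894
outer loop
vertex -2.672 -1.905 1.281
vertex -3.08 -2.751 0.883
vertex -3.393 -1.788 1.005
endloop
endfacet
facet normal -0.225 0.536 0.814
outer loop
vertex -2.672 -1.905 1.281
vertex -3.393 -1.788 1.005
vertex -3.46 -2.989 1.777
endloop
endfacet
facet normal 0.380 0.237 -0.894
outer loop
vertex -3.393 -1.788 1.005
vertex -3.08 -2.751 0.883
vertex -3.93 -2.236 0.658
endloop
endfacet
facet normal -0.711 0.408 0.573
outer loop
vertex -3.393 -1.788 1.005
vertex -3.93 -2.236 0.658
vertex -3.46 -2.989 1.777
endloop
endfacet
facet normal 0.381 0.238 -0.894
outer loop
vertex -3.93 -2.236 0.658
vertex -3.08 -2.751 0.883
vertex -3.969 -2.985 0.442
endloop
endfacet
facet normal -0.933 -0.054 0.356
outer loop
vertex -3.93 -2.236 0.658
vertex -3.969 -2.985 0.442
vertex -3.46 -2.989 1.777
endloop
endfacet
facet normal 0.381 0.237 -0.894
outer loop
vertex -3.969 -2.985 0.442
vertex -3.08 -2.751 0.883
vertex -3.487 -3.598 0.485
endloop
endfacet
facet normal -0.762 -0.579 0.289
outer loop
vertex -3.969 -2.985 0.442
vertex -3.487 -3.598 0.485
vertex -3.46 -2.989 1.777
endloop
endfacet
facet normal 0.380 0.237 -0.894
outer loop
vertex -3.487 -3.598 0.485
vertex -3.08 -2.751 0.883
vertex -2.766 -3.714 0.761
endloop
endfacet
facet normal -0.296 -0.861 0.412
outer loop
vertex -3.487 -3.598 0.485
vertex -2.766 -3.714 0.761
vertex -3.46 -2.989 1.777
endloop
endfacet
facet normal 0.381 0.238 -0.893
outer loop
vertex -2.766 -3.714 0.761
vertex -3.08 -2.751 0.883
vertex -2.229 -3.267 1.109
endloop
endfacet
facet normal 0.188 -0.734 0.652
outer loop
vertex -2.766 -3.714 0.761
vertex -2.229 -3.267 1.109
vertex -3.46 -2.989 1.777
endloop
endfacet
facet normal 0.381 0.237 -0.894
outer loop
vertex -2.229 -3.267 1.109
vertex -3.08 -2.751 0.883
vertex -2.19 -2.518 1.324
endloop
endfacet
facet normal 0.411 -0.271 0.870
outer loop
vertex -2.229 -3.267 1.109
vertex -2.19 -2.518 1.324
vertex -3.46 -2.989 1.777
endloop
endfacet
facet normal -0.647 -0.405 0.646
outer loop
vertex -2.212 -2.974 3.29
vertex -2.072 -3.878 2.864
vertex -1.487 -3.586 3.633
endloop
endfacet
facet normal -0.313 0.154 0.937
outer loop
vertex -2.212 -2.974 3.29
vertex -1.487 -3.586 3.633
vertex -1.307 -2.598 3.531
endloop
endfacet
facet normal -0.442 0.725 0.529
outer loop
vertex -2.212 -2.974 3.29
vertex -1.307 -2.598 3.531
vertex -1.78 -2.279 2.699
endloop
endfacet
facet normal -0.855 0.519 -0.015
outer loop
vertex -2.212 -2.974 3.29
vertex -1.78 -2.279 2.699
vertex -2.253 -3.07 2.286
endloop
endfacet
facet normal -0.982 -0.179 0.057
outer loop
vertex -2.212 -2.974 3.29
vertex -2.253 -3.07 2.286
vertex -2.072 -3.878 2.864
endloop
endfacet
facet normal 0.388 0.024 0.921
outer loop
vertex -1.307 -2.598 3.531
vertex -1.487 -3.586 3.633
vertex -0.607 -3.27 3.254
endloop
endfacet
facet normal -0.152 -0.880 0.450
outer loop
vertex -1.487 -3.586 3.633
vertex -2.072 -3.878 2.864
vertex -1.08 -4.061 2.841
endloop
endfacet
facet normal -0.694 -0.515 -0.503
outer loop
vertex -2.072 -3.878 2.864
vertex -2.253 -3.07 2.286
vertex -1.553 -3.742 2.009
endloop
endfacet
facet normal -0.488 0.615 -0.620
outer loop
vertex -2.253 -3.07 2.286
vertex -1.78 -2.279 2.699
vertex -1.373 -2.754 1.907
endloop
endfacet
facet normal 0.181 0.948 0.261
outer loop
vertex -1.78 -2.279 2.699
vertex -1.307 -2.598 3.531
vertex -0.788 -2.462 2.676
endloop
endfacet
facet normal 0.855 -0.519 0.015
outer loop
vertex -0.648 -3.366 2.25
vertex -0.607 -3.27 3.254
vertex -1.08 -4.061 2.841
endloop
endfacet
facet normal 0.442 -0.725 -0.529
outer loop
vertex -0.648 -3.366 2.25
vertex -1.08 -4.061 2.841
vertex -1.553 -3.742 2.009
endloop
endfacet
facet normal 0.313 -0.154 -0.937
outer loop
vertex -0.648 -3.366 2.25
vertex -1.553 -3.742 2.009
vertex -1.373 -2.754 1.907
endloop
endfacet
facet normal 0.647 0.405 -0.646
outer loop
vertex -0.648 -3.366 2.25
vertex -1.373 -2.754 1.907
vertex -0.788 -2.462 2.676
endloop
endfacet
facet normal 0.982 0.179 -0.057
outer loop
vertex -0.648 -3.366 2.25
vertex -0.788 -2.462 2.676
vertex -0.607 -3.27 3.254
endloop
endfacet
facet normal 0.488 -0.615 0.620
outer loop
vertex -1.08 -4.061 2.841
vertex -0.607 -3.27 3.254
vertex -1.487 -3.586 3.633
endloop
endfacet
facet normal -0.181 -0.948 -0.261
outer loop
vertex -1.553 -3.742 2.009
vertex -1.08 -4.061 2.841
vertex -2.072 -3.878 2.864
endloop
endfacet
facet normal -0.388 -0.024 -0.921
outer loop
vertex -1.373 -2.754 1.907
vertex -1.553 -3.742 2.009
vertex -2.253 -3.07 2.286
endloop
endfacet
facet normal 0.152 0.880 -0.450
outer loop
vertex -0.788 -2.462 2.676
vertex -1.373 -2.754 1.907
vertex -1.78 -2.279 2.699
endloop
endfacet
facet normal 0.694 0.515 0.503
outer loop
vertex -0.607 -3.27 3.254
vertex -0.788 -2.462 2.676
vertex -1.307 -2.598 3.531
endloop
endfacet

endsolid


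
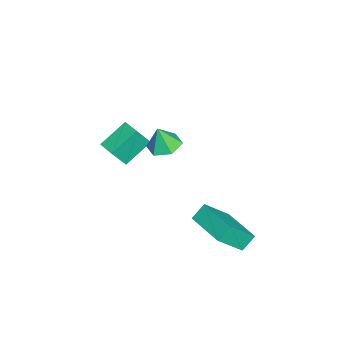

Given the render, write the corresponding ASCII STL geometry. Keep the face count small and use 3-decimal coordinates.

solid 
facet normal -0.037 0.250 -0.967
outer loop
vertex 2.115 1.349 0.515
vertex 1.346 0.929 0.436
vertex 1.362 1.781 0.656
endloop
endfacet
facet normal 0.461 0.586 0.666
outer loop
vertex 2.115 1.349 0.515
vertex 1.362 1.781 0.656
vertex 1.394 0.611 1.664
endloop
endfacet
facet normal -0.037 0.250 -0.967
outer loop
vertex 1.362 1.781 0.656
vertex 1.346 0.929 0.436
vertex 0.593 1.361 0.577
endloop
endfacet
facet normal -0.396 0.593 0.701
outer loop
vertex 1.362 1.781 0.656
vertex 0.593 1.361 0.577
vertex 1.394 0.611 1.664
endloop
endfacet
facet normal -0.037 0.250 -0.967
outer loop
vertex 0.593 1.361 0.577
vertex 1.346 0.929 0.436
vertex 0.577 0.509 0.357
endloop
endfacet
facet normal -0.837 -0.122 0.533
outer loop
vertex 0.593 1.361 0.577
vertex 0.577 0.509 0.357
vertex 1.394 0.611 1.664
endloop
endfacet
facet normal -0.037 0.250 -0.967
outer loop
vertex 0.577 0.509 0.357
vertex 1.346 0.929 0.436
vertex 1.331 0.077 0.216
endloop
endfacet
facet normal -0.422 -0.844 0.330
outer loop
vertex 0.577 0.509 0.357
vertex 1.331 0.077 0.216
vertex 1.394 0.611 1.664
endloop
endfacet
facet normal -0.037 0.250 -0.967
outer loop
vertex 1.331 0.077 0.216
vertex 1.346 0.929 0.436
vertex 2.1 0.497 0.295
endloop
endfacet
facet normal 0.434 -0.851 0.295
outer loop
vertex 1.331 0.077 0.216
vertex 2.1 0.497 0.295
vertex 1.394 0.611 1.664
endloop
endfacet
facet normal -0.037 0.250 -0.967
outer loop
vertex 2.1 0.497 0.295
vertex 1.346 0.929 0.436
vertex 2.115 1.349 0.515
endloop
endfacet
facet normal 0.876 -0.135 0.463
outer loop
vertex 2.1 0.497 0.295
vertex 2.115 1.349 0.515
vertex 1.394 0.611 1.664
endloop
endfacet
facet normal -0.770 -0.634 -0.066
outer loop
vertex 2.943 2.949 -2.366
vertex 2.166 4.05 -3.871
vertex 3.436 2.417 -3.01
endloop
endfacet
facet normal 0.384 -0.545 0.745
outer loop
vertex 5.054 3.75 -2.869
vertex 2.943 2.949 -2.366
vertex 3.436 2.417 -3.01
endloop
endfacet
facet normal -0.770 -0.634 -0.068
outer loop
vertex 3.436 2.417 -3.01
vertex 2.166 4.05 -3.871
vertex 2.66 3.519 -4.515
endloop
endfacet
facet normal 0.509 -0.548 -0.664
outer loop
vertex 2.66 3.519 -4.515
vertex 5.054 3.75 -2.869
vertex 3.436 2.417 -3.01
endloop
endfacet
facet normal -0.509 0.548 0.664
outer loop
vertex 2.943 2.949 -2.366
vertex 3.784 5.383 -3.73
vertex 2.166 4.05 -3.871
endloop
endfacet
facet normal 0.384 -0.546 0.745
outer loop
vertex 4.56 4.281 -2.225
vertex 2.943 2.949 -2.366
vertex 5.054 3.75 -2.869
endloop
endfacet
facet normal -0.509 0.548 0.664
outer loop
vertex 4.56 4.281 -2.225
vertex 3.784 5.383 -3.73
vertex 2.943 2.949 -2.366
endloop
endfacet
facet normal -0.385 0.545 -0.745
outer loop
vertex 2.166 4.05 -3.871
vertex 3.784 5.383 -3.73
vertex 2.66 3.519 -4.515
endloop
endfacet
facet normal 0.509 -0.548 -0.664
outer loop
vertex 4.277 4.851 -4.374
vertex 5.054 3.75 -2.869
vertex 2.66 3.519 -4.515
endloop
endfacet
facet normal -0.384 0.545 -0.745
outer loop
vertex 2.66 3.519 -4.515
vertex 3.784 5.383 -3.73
vertex 4.277 4.851 -4.374
endloop
endfacet
facet normal 0.770 0.635 0.067
outer loop
vertex 4.277 4.851 -4.374
vertex 4.56 4.281 -2.225
vertex 5.054 3.75 -2.869
endloop
endfacet
facet normal 0.771 0.634 0.067
outer loop
vertex 3.784 5.383 -3.73
vertex 4.56 4.281 -2.225
vertex 4.277 4.851 -4.374
endloop
endfacet
facet normal -0.745 -0.667 -0.035
outer loop
vertex -2.254 -1.401 -1.492
vertex -2.743 -0.788 -2.771
vertex -1.235 -2.492 -2.404
endloop
endfacet
facet normal 0.325 -0.409 0.853
outer loop
vertex -0.497 -1.832 -2.369
vertex -2.254 -1.401 -1.492
vertex -1.235 -2.492 -2.404
endloop
endfacet
facet normal -0.745 -0.667 -0.035
outer loop
vertex -1.235 -2.492 -2.404
vertex -2.743 -0.788 -2.771
vertex -1.723 -1.879 -3.683
endloop
endfacet
facet normal 0.583 -0.624 -0.521
outer loop
vertex -1.723 -1.879 -3.683
vertex -0.497 -1.832 -2.369
vertex -1.235 -2.492 -2.404
endloop
endfacet
facet normal -0.582 0.624 0.522
outer loop
vertex -2.254 -1.401 -1.492
vertex -2.005 -0.128 -2.736
vertex -2.743 -0.788 -2.771
endloop
endfacet
facet normal 0.325 -0.409 0.853
outer loop
vertex -1.517 -0.741 -1.457
vertex -2.254 -1.401 -1.492
vertex -0.497 -1.832 -2.369
endloop
endfacet
facet normal -0.583 0.623 0.521
outer loop
vertex -1.517 -0.741 -1.457
vertex -2.005 -0.128 -2.736
vertex -2.254 -1.401 -1.492
endloop
endfacet
facet normal -0.325 0.409 -0.853
outer loop
vertex -2.743 -0.788 -2.771
vertex -2.005 -0.128 -2.736
vertex -1.723 -1.879 -3.683
endloop
endfacet
facet normal 0.583 -0.623 -0.522
outer loop
vertex -0.986 -1.219 -3.648
vertex -0.497 -1.832 -2.369
vertex -1.723 -1.879 -3.683
endloop
endfacet
facet normal -0.326 0.409 -0.853
outer loop
vertex -1.723 -1.879 -3.683
vertex -2.005 -0.128 -2.736
vertex -0.986 -1.219 -3.648
endloop
endfacet
facet normal 0.744 0.667 0.035
outer loop
vertex -0.986 -1.219 -3.648
vertex -1.517 -0.741 -1.457
vertex -0.497 -1.832 -2.369
endloop
endfacet
facet normal 0.745 0.666 0.035
outer loop
vertex -2.005 -0.128 -2.736
vertex -1.517 -0.741 -1.457
vertex -0.986 -1.219 -3.648
endloop
endfacet

endsolid


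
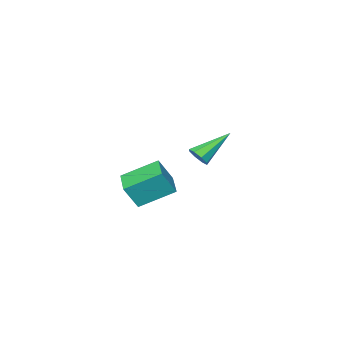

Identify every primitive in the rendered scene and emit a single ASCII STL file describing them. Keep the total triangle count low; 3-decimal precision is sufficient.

solid 
facet normal 0.806 -0.168 -0.568
outer loop
vertex 5.019 3.239 3.803
vertex 4.646 3.104 3.314
vertex 4.914 3.628 3.539
endloop
endfacet
facet normal 0.315 0.590 0.744
outer loop
vertex 5.019 3.239 3.803
vertex 4.914 3.628 3.539
vertex 2.954 3.456 4.506
endloop
endfacet
facet normal 0.806 -0.168 -0.568
outer loop
vertex 4.914 3.628 3.539
vertex 4.646 3.104 3.314
vertex 4.652 3.711 3.143
endloop
endfacet
facet normal 0.012 0.980 0.198
outer loop
vertex 4.914 3.628 3.539
vertex 4.652 3.711 3.143
vertex 2.954 3.456 4.506
endloop
endfacet
facet normal 0.805 -0.168 -0.569
outer loop
vertex 4.652 3.711 3.143
vertex 4.646 3.104 3.314
vertex 4.386 3.438 2.847
endloop
endfacet
facet normal -0.426 0.823 -0.376
outer loop
vertex 4.652 3.711 3.143
vertex 4.386 3.438 2.847
vertex 2.954 3.456 4.506
endloop
endfacet
facet normal 0.806 -0.167 -0.568
outer loop
vertex 4.386 3.438 2.847
vertex 4.646 3.104 3.314
vertex 4.273 2.97 2.824
endloop
endfacet
facet normal -0.739 0.210 -0.640
outer loop
vertex 4.386 3.438 2.847
vertex 4.273 2.97 2.824
vertex 2.954 3.456 4.506
endloop
endfacet
facet normal 0.806 -0.167 -0.568
outer loop
vertex 4.273 2.97 2.824
vertex 4.646 3.104 3.314
vertex 4.379 2.58 3.089
endloop
endfacet
facet normal -0.745 -0.501 -0.440
outer loop
vertex 4.273 2.97 2.824
vertex 4.379 2.58 3.089
vertex 2.954 3.456 4.506
endloop
endfacet
facet normal 0.806 -0.167 -0.568
outer loop
vertex 4.379 2.58 3.089
vertex 4.646 3.104 3.314
vertex 4.641 2.498 3.485
endloop
endfacet
facet normal -0.441 -0.891 0.107
outer loop
vertex 4.379 2.58 3.089
vertex 4.641 2.498 3.485
vertex 2.954 3.456 4.506
endloop
endfacet
facet normal 0.806 -0.167 -0.568
outer loop
vertex 4.641 2.498 3.485
vertex 4.646 3.104 3.314
vertex 4.906 2.771 3.781
endloop
endfacet
facet normal -0.005 -0.733 0.680
outer loop
vertex 4.641 2.498 3.485
vertex 4.906 2.771 3.781
vertex 2.954 3.456 4.506
endloop
endfacet
facet normal 0.806 -0.168 -0.568
outer loop
vertex 4.906 2.771 3.781
vertex 4.646 3.104 3.314
vertex 5.019 3.239 3.803
endloop
endfacet
facet normal 0.309 -0.119 0.944
outer loop
vertex 4.906 2.771 3.781
vertex 5.019 3.239 3.803
vertex 2.954 3.456 4.506
endloop
endfacet
facet normal -0.560 -0.821 0.115
outer loop
vertex 3.148 -4.441 -1.023
vertex 1.634 -3.264 0.013
vertex 2.442 -4.15 -2.384
endloop
endfacet
facet normal 0.694 -0.540 -0.476
outer loop
vertex 3.366 -2.796 -2.573
vertex 3.148 -4.441 -1.023
vertex 2.442 -4.15 -2.384
endloop
endfacet
facet normal -0.560 -0.821 0.115
outer loop
vertex 2.442 -4.15 -2.384
vertex 1.634 -3.264 0.013
vertex 0.929 -2.973 -1.348
endloop
endfacet
facet normal -0.452 0.187 -0.872
outer loop
vertex 0.929 -2.973 -1.348
vertex 3.366 -2.796 -2.573
vertex 2.442 -4.15 -2.384
endloop
endfacet
facet normal 0.452 -0.187 0.872
outer loop
vertex 3.148 -4.441 -1.023
vertex 2.558 -1.91 -0.176
vertex 1.634 -3.264 0.013
endloop
endfacet
facet normal 0.695 -0.540 -0.475
outer loop
vertex 4.071 -3.087 -1.212
vertex 3.148 -4.441 -1.023
vertex 3.366 -2.796 -2.573
endloop
endfacet
facet normal 0.452 -0.186 0.872
outer loop
vertex 4.071 -3.087 -1.212
vertex 2.558 -1.91 -0.176
vertex 3.148 -4.441 -1.023
endloop
endfacet
facet normal -0.694 0.540 0.475
outer loop
vertex 1.634 -3.264 0.013
vertex 2.558 -1.91 -0.176
vertex 0.929 -2.973 -1.348
endloop
endfacet
facet normal -0.452 0.186 -0.872
outer loop
vertex 1.852 -1.619 -1.537
vertex 3.366 -2.796 -2.573
vertex 0.929 -2.973 -1.348
endloop
endfacet
facet normal -0.694 0.540 0.476
outer loop
vertex 0.929 -2.973 -1.348
vertex 2.558 -1.91 -0.176
vertex 1.852 -1.619 -1.537
endloop
endfacet
facet normal 0.560 0.821 -0.114
outer loop
vertex 1.852 -1.619 -1.537
vertex 4.071 -3.087 -1.212
vertex 3.366 -2.796 -2.573
endloop
endfacet
facet normal 0.560 0.821 -0.115
outer loop
vertex 2.558 -1.91 -0.176
vertex 4.071 -3.087 -1.212
vertex 1.852 -1.619 -1.537
endloop
endfacet

endsolid


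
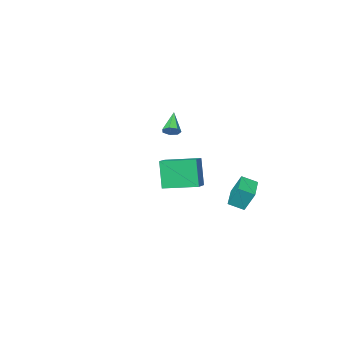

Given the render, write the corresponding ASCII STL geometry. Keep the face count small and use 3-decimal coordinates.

solid 
facet normal -0.723 -0.641 -0.257
outer loop
vertex 3.531 1.823 2.222
vertex 2.241 3.182 2.464
vertex 3.713 2.298 0.527
endloop
endfacet
facet normal 0.683 -0.719 -0.128
outer loop
vertex 4.639 3.118 0.856
vertex 3.531 1.823 2.222
vertex 3.713 2.298 0.527
endloop
endfacet
facet normal -0.723 -0.641 -0.257
outer loop
vertex 3.713 2.298 0.527
vertex 2.241 3.182 2.464
vertex 2.423 3.657 0.769
endloop
endfacet
facet normal 0.103 0.268 -0.958
outer loop
vertex 2.423 3.657 0.769
vertex 4.639 3.118 0.856
vertex 3.713 2.298 0.527
endloop
endfacet
facet normal -0.103 -0.268 0.958
outer loop
vertex 3.531 1.823 2.222
vertex 3.167 4.002 2.793
vertex 2.241 3.182 2.464
endloop
endfacet
facet normal 0.683 -0.719 -0.128
outer loop
vertex 4.457 2.643 2.551
vertex 3.531 1.823 2.222
vertex 4.639 3.118 0.856
endloop
endfacet
facet normal -0.103 -0.268 0.958
outer loop
vertex 4.457 2.643 2.551
vertex 3.167 4.002 2.793
vertex 3.531 1.823 2.222
endloop
endfacet
facet normal -0.683 0.719 0.128
outer loop
vertex 2.241 3.182 2.464
vertex 3.167 4.002 2.793
vertex 2.423 3.657 0.769
endloop
endfacet
facet normal 0.103 0.268 -0.958
outer loop
vertex 3.349 4.477 1.098
vertex 4.639 3.118 0.856
vertex 2.423 3.657 0.769
endloop
endfacet
facet normal -0.683 0.719 0.128
outer loop
vertex 2.423 3.657 0.769
vertex 3.167 4.002 2.793
vertex 3.349 4.477 1.098
endloop
endfacet
facet normal 0.723 0.641 0.257
outer loop
vertex 3.349 4.477 1.098
vertex 4.457 2.643 2.551
vertex 4.639 3.118 0.856
endloop
endfacet
facet normal 0.723 0.641 0.257
outer loop
vertex 3.167 4.002 2.793
vertex 4.457 2.643 2.551
vertex 3.349 4.477 1.098
endloop
endfacet
facet normal -0.678 -0.721 0.144
outer loop
vertex -0.733 2.702 0.416
vertex -1.397 3.246 0.011
vertex -0.442 2.198 -0.735
endloop
endfacet
facet normal 0.700 -0.572 0.427
outer loop
vertex 0.757 3.474 -0.991
vertex -0.733 2.702 0.416
vertex -0.442 2.198 -0.735
endloop
endfacet
facet normal -0.678 -0.721 0.145
outer loop
vertex -0.442 2.198 -0.735
vertex -1.397 3.246 0.011
vertex -1.107 2.742 -1.141
endloop
endfacet
facet normal 0.225 -0.391 -0.893
outer loop
vertex -1.107 2.742 -1.141
vertex 0.757 3.474 -0.991
vertex -0.442 2.198 -0.735
endloop
endfacet
facet normal -0.225 0.390 0.893
outer loop
vertex -0.733 2.702 0.416
vertex -0.198 4.522 -0.245
vertex -1.397 3.246 0.011
endloop
endfacet
facet normal 0.700 -0.573 0.427
outer loop
vertex 0.467 3.978 0.161
vertex -0.733 2.702 0.416
vertex 0.757 3.474 -0.991
endloop
endfacet
facet normal -0.226 0.390 0.893
outer loop
vertex 0.467 3.978 0.161
vertex -0.198 4.522 -0.245
vertex -0.733 2.702 0.416
endloop
endfacet
facet normal -0.700 0.572 -0.427
outer loop
vertex -1.397 3.246 0.011
vertex -0.198 4.522 -0.245
vertex -1.107 2.742 -1.141
endloop
endfacet
facet normal 0.225 -0.390 -0.893
outer loop
vertex 0.093 4.018 -1.396
vertex 0.757 3.474 -0.991
vertex -1.107 2.742 -1.141
endloop
endfacet
facet normal -0.700 0.572 -0.428
outer loop
vertex -1.107 2.742 -1.141
vertex -0.198 4.522 -0.245
vertex 0.093 4.018 -1.396
endloop
endfacet
facet normal 0.678 0.720 -0.144
outer loop
vertex 0.093 4.018 -1.396
vertex 0.467 3.978 0.161
vertex 0.757 3.474 -0.991
endloop
endfacet
facet normal 0.678 0.721 -0.144
outer loop
vertex -0.198 4.522 -0.245
vertex 0.467 3.978 0.161
vertex 0.093 4.018 -1.396
endloop
endfacet
facet normal 0.498 0.539 -0.679
outer loop
vertex -0.389 -3.84 1.86
vertex -0.661 -3.399 2.011
vertex -0.194 -3.588 2.203
endloop
endfacet
facet normal 0.578 -0.779 0.244
outer loop
vertex -0.389 -3.84 1.86
vertex -0.194 -3.588 2.203
vertex -1.439 -4.241 3.069
endloop
endfacet
facet normal 0.498 0.541 -0.678
outer loop
vertex -0.194 -3.588 2.203
vertex -0.661 -3.399 2.011
vertex -0.351 -3.194 2.402
endloop
endfacet
facet normal 0.615 -0.146 0.775
outer loop
vertex -0.194 -3.588 2.203
vertex -0.351 -3.194 2.402
vertex -1.439 -4.241 3.069
endloop
endfacet
facet normal 0.499 0.539 -0.678
outer loop
vertex -0.351 -3.194 2.402
vertex -0.661 -3.399 2.011
vertex -0.741 -2.954 2.306
endloop
endfacet
facet normal 0.078 0.477 0.876
outer loop
vertex -0.351 -3.194 2.402
vertex -0.741 -2.954 2.306
vertex -1.439 -4.241 3.069
endloop
endfacet
facet normal 0.498 0.540 -0.679
outer loop
vertex -0.741 -2.954 2.306
vertex -0.661 -3.399 2.011
vertex -1.072 -3.049 1.988
endloop
endfacet
facet normal -0.629 0.620 0.470
outer loop
vertex -0.741 -2.954 2.306
vertex -1.072 -3.049 1.988
vertex -1.439 -4.241 3.069
endloop
endfacet
facet normal 0.498 0.541 -0.678
outer loop
vertex -1.072 -3.049 1.988
vertex -0.661 -3.399 2.011
vertex -1.093 -3.407 1.687
endloop
endfacet
facet normal -0.975 0.174 -0.139
outer loop
vertex -1.072 -3.049 1.988
vertex -1.093 -3.407 1.687
vertex -1.439 -4.241 3.069
endloop
endfacet
facet normal 0.499 0.539 -0.678
outer loop
vertex -1.093 -3.407 1.687
vertex -0.661 -3.399 2.011
vertex -0.79 -3.759 1.63
endloop
endfacet
facet normal -0.698 -0.522 -0.490
outer loop
vertex -1.093 -3.407 1.687
vertex -0.79 -3.759 1.63
vertex -1.439 -4.241 3.069
endloop
endfacet
facet normal 0.498 0.540 -0.679
outer loop
vertex -0.79 -3.759 1.63
vertex -0.661 -3.399 2.011
vertex -0.389 -3.84 1.86
endloop
endfacet
facet normal -0.007 -0.947 -0.321
outer loop
vertex -0.79 -3.759 1.63
vertex -0.389 -3.84 1.86
vertex -1.439 -4.241 3.069
endloop
endfacet

endsolid


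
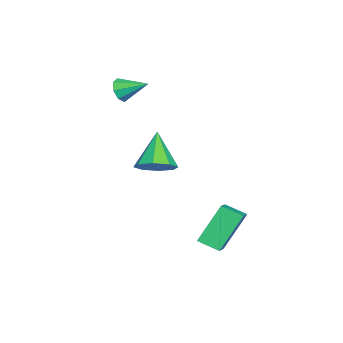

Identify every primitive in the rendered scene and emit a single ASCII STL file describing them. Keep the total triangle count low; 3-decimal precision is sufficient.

solid 
facet normal 0.638 0.108 -0.762
outer loop
vertex -0.179 -0.324 -1.013
vertex -0.631 -1.024 -1.491
vertex -0.725 -0.07 -1.434
endloop
endfacet
facet normal -0.078 0.806 0.587
outer loop
vertex -0.179 -0.324 -1.013
vertex -0.725 -0.07 -1.434
vertex -1.889 -1.236 0.011
endloop
endfacet
facet normal 0.639 0.108 -0.762
outer loop
vertex -0.725 -0.07 -1.434
vertex -0.631 -1.024 -1.491
vertex -1.215 -0.374 -1.888
endloop
endfacet
facet normal -0.611 0.780 0.137
outer loop
vertex -0.725 -0.07 -1.434
vertex -1.215 -0.374 -1.888
vertex -1.889 -1.236 0.011
endloop
endfacet
facet normal 0.638 0.108 -0.762
outer loop
vertex -1.215 -0.374 -1.888
vertex -0.631 -1.024 -1.491
vertex -1.364 -1.059 -2.11
endloop
endfacet
facet normal -0.939 0.272 -0.210
outer loop
vertex -1.215 -0.374 -1.888
vertex -1.364 -1.059 -2.11
vertex -1.889 -1.236 0.011
endloop
endfacet
facet normal 0.638 0.107 -0.762
outer loop
vertex -1.364 -1.059 -2.11
vertex -0.631 -1.024 -1.491
vertex -1.083 -1.723 -1.968
endloop
endfacet
facet normal -0.871 -0.422 -0.251
outer loop
vertex -1.364 -1.059 -2.11
vertex -1.083 -1.723 -1.968
vertex -1.889 -1.236 0.011
endloop
endfacet
facet normal 0.638 0.108 -0.762
outer loop
vertex -1.083 -1.723 -1.968
vertex -0.631 -1.024 -1.491
vertex -0.537 -1.977 -1.547
endloop
endfacet
facet normal -0.446 -0.894 0.039
outer loop
vertex -1.083 -1.723 -1.968
vertex -0.537 -1.977 -1.547
vertex -1.889 -1.236 0.011
endloop
endfacet
facet normal 0.639 0.108 -0.762
outer loop
vertex -0.537 -1.977 -1.547
vertex -0.631 -1.024 -1.491
vertex -0.047 -1.673 -1.093
endloop
endfacet
facet normal 0.087 -0.868 0.488
outer loop
vertex -0.537 -1.977 -1.547
vertex -0.047 -1.673 -1.093
vertex -1.889 -1.236 0.011
endloop
endfacet
facet normal 0.639 0.108 -0.762
outer loop
vertex -0.047 -1.673 -1.093
vertex -0.631 -1.024 -1.491
vertex 0.102 -0.988 -0.871
endloop
endfacet
facet normal 0.415 -0.361 0.835
outer loop
vertex -0.047 -1.673 -1.093
vertex 0.102 -0.988 -0.871
vertex -1.889 -1.236 0.011
endloop
endfacet
facet normal 0.639 0.108 -0.762
outer loop
vertex 0.102 -0.988 -0.871
vertex -0.631 -1.024 -1.491
vertex -0.179 -0.324 -1.013
endloop
endfacet
facet normal 0.347 0.334 0.876
outer loop
vertex 0.102 -0.988 -0.871
vertex -0.179 -0.324 -1.013
vertex -1.889 -1.236 0.011
endloop
endfacet
facet normal -0.113 -0.902 -0.416
outer loop
vertex -1.287 -3.011 3.119
vertex -1.507 -2.728 2.565
vertex -0.915 -2.908 2.794
endloop
endfacet
facet normal 0.655 0.020 0.756
outer loop
vertex -1.287 -3.011 3.119
vertex -0.915 -2.908 2.794
vertex -1.353 -1.492 3.135
endloop
endfacet
facet normal -0.113 -0.902 -0.417
outer loop
vertex -0.915 -2.908 2.794
vertex -1.507 -2.728 2.565
vertex -0.889 -2.699 2.335
endloop
endfacet
facet normal 0.952 0.254 0.169
outer loop
vertex -0.915 -2.908 2.794
vertex -0.889 -2.699 2.335
vertex -1.353 -1.492 3.135
endloop
endfacet
facet normal -0.113 -0.902 -0.416
outer loop
vertex -0.889 -2.699 2.335
vertex -1.507 -2.728 2.565
vertex -1.225 -2.507 2.01
endloop
endfacet
facet normal 0.720 0.554 -0.418
outer loop
vertex -0.889 -2.699 2.335
vertex -1.225 -2.507 2.01
vertex -1.353 -1.492 3.135
endloop
endfacet
facet normal -0.112 -0.902 -0.416
outer loop
vertex -1.225 -2.507 2.01
vertex -1.507 -2.728 2.565
vertex -1.727 -2.445 2.011
endloop
endfacet
facet normal 0.091 0.745 -0.661
outer loop
vertex -1.225 -2.507 2.01
vertex -1.727 -2.445 2.011
vertex -1.353 -1.492 3.135
endloop
endfacet
facet normal -0.113 -0.902 -0.416
outer loop
vertex -1.727 -2.445 2.011
vertex -1.507 -2.728 2.565
vertex -2.099 -2.548 2.336
endloop
endfacet
facet normal -0.563 0.713 -0.418
outer loop
vertex -1.727 -2.445 2.011
vertex -2.099 -2.548 2.336
vertex -1.353 -1.492 3.135
endloop
endfacet
facet normal -0.113 -0.902 -0.417
outer loop
vertex -2.099 -2.548 2.336
vertex -1.507 -2.728 2.565
vertex -2.125 -2.757 2.795
endloop
endfacet
facet normal -0.861 0.480 0.170
outer loop
vertex -2.099 -2.548 2.336
vertex -2.125 -2.757 2.795
vertex -1.353 -1.492 3.135
endloop
endfacet
facet normal -0.113 -0.902 -0.417
outer loop
vertex -2.125 -2.757 2.795
vertex -1.507 -2.728 2.565
vertex -1.789 -2.949 3.119
endloop
endfacet
facet normal -0.628 0.180 0.757
outer loop
vertex -2.125 -2.757 2.795
vertex -1.789 -2.949 3.119
vertex -1.353 -1.492 3.135
endloop
endfacet
facet normal -0.111 -0.902 -0.417
outer loop
vertex -1.789 -2.949 3.119
vertex -1.507 -2.728 2.565
vertex -1.287 -3.011 3.119
endloop
endfacet
facet normal -0.001 -0.011 1.000
outer loop
vertex -1.789 -2.949 3.119
vertex -1.287 -3.011 3.119
vertex -1.353 -1.492 3.135
endloop
endfacet
facet normal -0.888 -0.061 -0.456
outer loop
vertex 2.22 2.509 -1.787
vertex 2.354 3.443 -2.174
vertex 3.101 1.716 -3.398
endloop
endfacet
facet normal -0.131 -0.916 0.379
outer loop
vertex 4.566 1.817 -2.646
vertex 2.22 2.509 -1.787
vertex 3.101 1.716 -3.398
endloop
endfacet
facet normal -0.888 -0.061 -0.456
outer loop
vertex 3.101 1.716 -3.398
vertex 2.354 3.443 -2.174
vertex 3.235 2.65 -3.785
endloop
endfacet
facet normal 0.441 -0.397 -0.805
outer loop
vertex 3.235 2.65 -3.785
vertex 4.566 1.817 -2.646
vertex 3.101 1.716 -3.398
endloop
endfacet
facet normal -0.441 0.397 0.805
outer loop
vertex 2.22 2.509 -1.787
vertex 3.819 3.544 -1.422
vertex 2.354 3.443 -2.174
endloop
endfacet
facet normal -0.131 -0.916 0.379
outer loop
vertex 3.685 2.61 -1.035
vertex 2.22 2.509 -1.787
vertex 4.566 1.817 -2.646
endloop
endfacet
facet normal -0.441 0.397 0.805
outer loop
vertex 3.685 2.61 -1.035
vertex 3.819 3.544 -1.422
vertex 2.22 2.509 -1.787
endloop
endfacet
facet normal 0.131 0.916 -0.379
outer loop
vertex 2.354 3.443 -2.174
vertex 3.819 3.544 -1.422
vertex 3.235 2.65 -3.785
endloop
endfacet
facet normal 0.441 -0.397 -0.805
outer loop
vertex 4.7 2.751 -3.033
vertex 4.566 1.817 -2.646
vertex 3.235 2.65 -3.785
endloop
endfacet
facet normal 0.131 0.916 -0.379
outer loop
vertex 3.235 2.65 -3.785
vertex 3.819 3.544 -1.422
vertex 4.7 2.751 -3.033
endloop
endfacet
facet normal 0.888 0.061 0.456
outer loop
vertex 4.7 2.751 -3.033
vertex 3.685 2.61 -1.035
vertex 4.566 1.817 -2.646
endloop
endfacet
facet normal 0.888 0.061 0.456
outer loop
vertex 3.819 3.544 -1.422
vertex 3.685 2.61 -1.035
vertex 4.7 2.751 -3.033
endloop
endfacet

endsolid
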